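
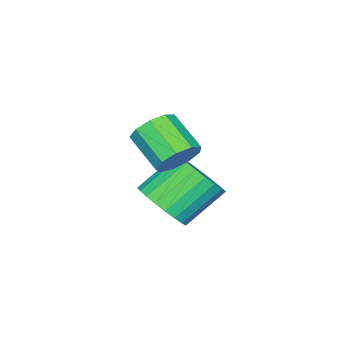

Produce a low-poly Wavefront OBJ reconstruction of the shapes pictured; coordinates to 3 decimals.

v 2.43 -1.846 -2.757
v 3.13 -1.234 -2.338
v 1.949 -0.621 -1.263
v 1.25 -1.234 -1.683
v 2.987 -1.001 -2.627
v 1.806 -0.389 -1.553
v 2.759 -0.898 -2.937
v 1.578 -0.285 -1.862
v 2.481 -0.938 -3.219
v 1.301 -0.326 -2.144
v 2.196 -1.117 -3.431
v 1.015 -0.504 -2.356
v 1.946 -1.407 -3.54
v 0.765 -0.794 -2.465
v 1.77 -1.763 -3.53
v 0.589 -1.151 -2.456
v 1.694 -2.133 -3.403
v 0.514 -1.52 -2.328
v 1.731 -2.459 -3.177
v 0.55 -1.846 -2.102
v 1.874 -2.691 -2.887
v 0.693 -2.079 -1.813
v 2.102 -2.795 -2.578
v 0.921 -2.182 -1.503
v 2.379 -2.754 -2.296
v 1.199 -2.142 -1.221
v 2.665 -2.576 -2.084
v 1.484 -1.963 -1.009
v 2.915 -2.286 -1.975
v 1.734 -1.673 -0.9
v 3.091 -1.929 -1.984
v 1.91 -1.317 -0.91
v 3.166 -1.56 -2.112
v 1.986 -0.947 -1.037
v 3.002 -0.825 -0.002
v 3.74 -0.897 0.238
v 3.377 -2.087 1.001
v 2.638 -2.015 0.762
v 3.466 -0.593 0.58
v 3.103 -1.784 1.344
v 2.975 -0.398 0.651
v 2.611 -1.588 1.414
v 2.496 -0.403 0.416
v 2.132 -1.593 1.179
v 2.253 -0.605 -0.015
v 1.89 -1.795 0.749
v 2.361 -0.91 -0.439
v 1.998 -2.1 0.325
v 2.769 -1.175 -0.659
v 2.405 -2.365 0.105
v 3.285 -1.277 -0.571
v 2.922 -2.467 0.193
v 3.669 -1.167 -0.217
v 3.306 -2.357 0.547
f 2 1 5
f 2 5 3
f 3 5 6
f 3 6 4
f 5 1 7
f 5 7 6
f 6 7 8
f 6 8 4
f 7 1 9
f 7 9 8
f 8 9 10
f 8 10 4
f 9 1 11
f 9 11 10
f 10 11 12
f 10 12 4
f 11 1 13
f 11 13 12
f 12 13 14
f 12 14 4
f 13 1 15
f 13 15 14
f 14 15 16
f 14 16 4
f 15 1 17
f 15 17 16
f 16 17 18
f 16 18 4
f 17 1 19
f 17 19 18
f 18 19 20
f 18 20 4
f 19 1 21
f 19 21 20
f 20 21 22
f 20 22 4
f 21 1 23
f 21 23 22
f 22 23 24
f 22 24 4
f 23 1 25
f 23 25 24
f 24 25 26
f 24 26 4
f 25 1 27
f 25 27 26
f 26 27 28
f 26 28 4
f 27 1 29
f 27 29 28
f 28 29 30
f 28 30 4
f 29 1 31
f 29 31 30
f 30 31 32
f 30 32 4
f 31 1 33
f 31 33 32
f 32 33 34
f 32 34 4
f 33 1 2
f 33 2 34
f 34 2 3
f 34 3 4
f 36 35 39
f 36 39 37
f 37 39 40
f 37 40 38
f 39 35 41
f 39 41 40
f 40 41 42
f 40 42 38
f 41 35 43
f 41 43 42
f 42 43 44
f 42 44 38
f 43 35 45
f 43 45 44
f 44 45 46
f 44 46 38
f 45 35 47
f 45 47 46
f 46 47 48
f 46 48 38
f 47 35 49
f 47 49 48
f 48 49 50
f 48 50 38
f 49 35 51
f 49 51 50
f 50 51 52
f 50 52 38
f 51 35 53
f 51 53 52
f 52 53 54
f 52 54 38
f 53 35 36
f 53 36 54
f 54 36 37
f 54 37 38



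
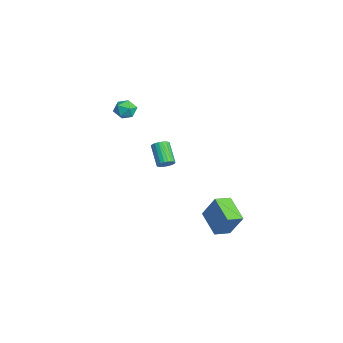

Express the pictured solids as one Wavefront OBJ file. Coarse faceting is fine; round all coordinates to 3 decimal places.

v -4.639 -2.766 2.835
v -4.239 -2.093 2.672
v -3.741 -3.087 3.708
v -3.341 -2.414 3.545
v -4.047 -2.379 3.918
v -4.602 -2.181 3.379
v -3.378 -2.999 3.001
v -3.933 -2.801 2.462
v -3.46 -2.237 2.775
v -3.874 -1.854 3.341
v -4.106 -3.326 3.039
v -4.52 -2.943 3.605
v 4.644 1.147 -3.142
v 3.036 0.748 -2.296
v 4.27 2.154 -3.377
v 2.662 1.755 -2.531
v 5.318 1.765 -1.569
v 3.71 1.366 -0.723
v 4.944 2.772 -1.804
v 3.336 2.373 -0.958
v 2.043 -1.205 1.547
v 2.418 -1.364 1.932
v 1.272 -1.494 2.997
v 0.897 -1.335 2.613
v 2.417 -1.132 1.958
v 1.271 -1.263 3.023
v 2.35 -0.914 1.914
v 1.204 -1.044 2.979
v 2.231 -0.745 1.806
v 1.085 -0.876 2.871
v 2.079 -0.656 1.654
v 0.933 -0.787 2.719
v 1.921 -0.662 1.483
v 0.775 -0.793 2.548
v 1.784 -0.762 1.323
v 0.638 -0.892 2.388
v 1.692 -0.938 1.202
v 0.546 -1.069 2.267
v 1.66 -1.16 1.141
v 0.514 -1.291 2.206
v 1.695 -1.39 1.15
v 0.549 -1.521 2.215
v 1.79 -1.588 1.228
v 0.644 -1.719 2.293
v 1.928 -1.72 1.361
v 0.782 -1.851 2.426
v 2.087 -1.763 1.526
v 0.941 -1.893 2.591
v 2.238 -1.709 1.695
v 1.092 -1.839 2.76
v 2.355 -1.567 1.839
v 1.209 -1.698 2.904
f 1 12 6
f 1 6 2
f 1 2 8
f 1 8 11
f 1 11 12
f 2 6 10
f 6 12 5
f 12 11 3
f 11 8 7
f 8 2 9
f 4 10 5
f 4 5 3
f 4 3 7
f 4 7 9
f 4 9 10
f 5 10 6
f 3 5 12
f 7 3 11
f 9 7 8
f 10 9 2
f 14 16 13
f 17 14 13
f 13 16 15
f 15 17 13
f 14 20 16
f 18 14 17
f 18 20 14
f 16 20 15
f 19 17 15
f 15 20 19
f 19 18 17
f 20 18 19
f 22 21 25
f 22 25 23
f 23 25 26
f 23 26 24
f 25 21 27
f 25 27 26
f 26 27 28
f 26 28 24
f 27 21 29
f 27 29 28
f 28 29 30
f 28 30 24
f 29 21 31
f 29 31 30
f 30 31 32
f 30 32 24
f 31 21 33
f 31 33 32
f 32 33 34
f 32 34 24
f 33 21 35
f 33 35 34
f 34 35 36
f 34 36 24
f 35 21 37
f 35 37 36
f 36 37 38
f 36 38 24
f 37 21 39
f 37 39 38
f 38 39 40
f 38 40 24
f 39 21 41
f 39 41 40
f 40 41 42
f 40 42 24
f 41 21 43
f 41 43 42
f 42 43 44
f 42 44 24
f 43 21 45
f 43 45 44
f 44 45 46
f 44 46 24
f 45 21 47
f 45 47 46
f 46 47 48
f 46 48 24
f 47 21 49
f 47 49 48
f 48 49 50
f 48 50 24
f 49 21 51
f 49 51 50
f 50 51 52
f 50 52 24
f 51 21 22
f 51 22 52
f 52 22 23
f 52 23 24



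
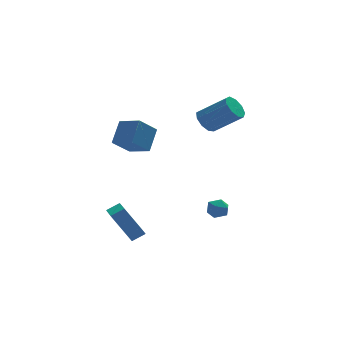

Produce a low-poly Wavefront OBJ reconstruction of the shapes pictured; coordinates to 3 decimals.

v -2.549 2.461 2.803
v -1.851 3.396 3.956
v -3.375 3.6 2.379
v -2.677 4.535 3.531
v -1.443 2.885 1.789
v -0.745 3.82 2.941
v -2.269 4.024 1.364
v -1.571 4.959 2.517
v 2.179 4.138 3.074
v 2.782 4.242 2.483
v 4.203 3.346 3.776
v 3.601 3.242 4.366
v 2.76 4.708 2.83
v 4.182 3.813 4.122
v 2.467 4.908 3.29
v 3.889 4.012 4.583
v 2.039 4.747 3.65
v 3.461 3.851 4.942
v 1.677 4.301 3.739
v 3.098 3.406 5.032
v 1.549 3.779 3.518
v 2.971 2.883 4.81
v 1.717 3.425 3.088
v 3.139 2.529 4.381
v 2.101 3.404 2.652
v 3.522 2.509 3.945
v 2.521 3.727 2.413
v 3.943 2.831 3.706
v -3.147 0.501 -3.758
v -4.159 1.075 -1.962
v -2.95 2.187 -4.185
v -3.962 2.76 -2.389
v -2.378 0.52 -3.331
v -3.39 1.093 -1.535
v -2.181 2.205 -3.758
v -3.193 2.779 -1.962
v 1.667 2.159 -2.858
v 2.214 2.293 -2.384
v 1.966 1.007 -2.876
v 2.513 1.141 -2.402
v 1.812 1.191 -2.181
v 1.628 1.903 -2.169
v 2.552 1.397 -3.091
v 2.368 2.109 -3.079
v 2.761 1.822 -2.527
v 2.303 1.695 -1.965
v 1.877 1.605 -3.295
v 1.419 1.478 -2.733
f 2 4 1
f 5 2 1
f 1 4 3
f 3 5 1
f 2 8 4
f 6 2 5
f 6 8 2
f 4 8 3
f 7 5 3
f 3 8 7
f 7 6 5
f 8 6 7
f 10 9 13
f 10 13 11
f 11 13 14
f 11 14 12
f 13 9 15
f 13 15 14
f 14 15 16
f 14 16 12
f 15 9 17
f 15 17 16
f 16 17 18
f 16 18 12
f 17 9 19
f 17 19 18
f 18 19 20
f 18 20 12
f 19 9 21
f 19 21 20
f 20 21 22
f 20 22 12
f 21 9 23
f 21 23 22
f 22 23 24
f 22 24 12
f 23 9 25
f 23 25 24
f 24 25 26
f 24 26 12
f 25 9 27
f 25 27 26
f 26 27 28
f 26 28 12
f 27 9 10
f 27 10 28
f 28 10 11
f 28 11 12
f 30 32 29
f 33 30 29
f 29 32 31
f 31 33 29
f 30 36 32
f 34 30 33
f 34 36 30
f 32 36 31
f 35 33 31
f 31 36 35
f 35 34 33
f 36 34 35
f 37 48 42
f 37 42 38
f 37 38 44
f 37 44 47
f 37 47 48
f 38 42 46
f 42 48 41
f 48 47 39
f 47 44 43
f 44 38 45
f 40 46 41
f 40 41 39
f 40 39 43
f 40 43 45
f 40 45 46
f 41 46 42
f 39 41 48
f 43 39 47
f 45 43 44
f 46 45 38



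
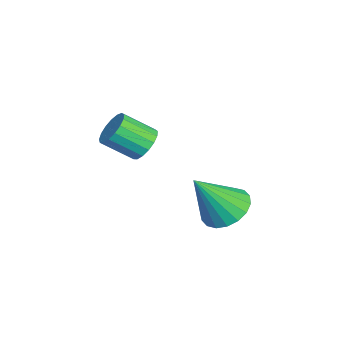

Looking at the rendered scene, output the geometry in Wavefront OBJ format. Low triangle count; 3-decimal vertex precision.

v 0.611 -2.365 0.787
v 1.114 -2.048 1.21
v 1.133 -3.178 2.036
v 0.629 -3.495 1.613
v 0.811 -1.949 1.353
v 0.829 -3.079 2.178
v 0.462 -1.945 1.366
v 0.48 -3.075 2.191
v 0.147 -2.037 1.246
v 0.165 -3.168 2.071
v -0.062 -2.205 1.021
v -0.043 -3.335 1.847
v -0.117 -2.409 0.743
v -0.098 -3.539 1.569
v -0.005 -2.603 0.475
v 0.014 -3.733 1.3
v 0.248 -2.742 0.278
v 0.267 -3.873 1.104
v 0.584 -2.795 0.198
v 0.603 -3.926 1.024
v 0.926 -2.75 0.253
v 0.945 -3.88 1.079
v 1.196 -2.616 0.43
v 1.215 -3.746 1.256
v 1.332 -2.424 0.689
v 1.35 -3.555 1.515
v 1.302 -2.219 0.971
v 1.321 -3.35 1.796
v -0.205 0.406 -3.025
v 0.646 0.075 -3.481
v 0.325 -0.726 -1.215
v 0.781 0.459 -3.281
v 0.722 0.833 -3.03
v 0.478 1.122 -2.778
v 0.1 1.269 -2.575
v -0.339 1.245 -2.461
v -0.751 1.055 -2.46
v -1.055 0.737 -2.57
v -1.191 0.353 -2.77
v -1.131 -0.021 -3.021
v -0.888 -0.31 -3.273
v -0.51 -0.457 -3.476
v -0.071 -0.433 -3.589
v 0.342 -0.244 -3.591
f 2 1 5
f 2 5 3
f 3 5 6
f 3 6 4
f 5 1 7
f 5 7 6
f 6 7 8
f 6 8 4
f 7 1 9
f 7 9 8
f 8 9 10
f 8 10 4
f 9 1 11
f 9 11 10
f 10 11 12
f 10 12 4
f 11 1 13
f 11 13 12
f 12 13 14
f 12 14 4
f 13 1 15
f 13 15 14
f 14 15 16
f 14 16 4
f 15 1 17
f 15 17 16
f 16 17 18
f 16 18 4
f 17 1 19
f 17 19 18
f 18 19 20
f 18 20 4
f 19 1 21
f 19 21 20
f 20 21 22
f 20 22 4
f 21 1 23
f 21 23 22
f 22 23 24
f 22 24 4
f 23 1 25
f 23 25 24
f 24 25 26
f 24 26 4
f 25 1 27
f 25 27 26
f 26 27 28
f 26 28 4
f 27 1 2
f 27 2 28
f 28 2 3
f 28 3 4
f 30 29 32
f 30 32 31
f 32 29 33
f 32 33 31
f 33 29 34
f 33 34 31
f 34 29 35
f 34 35 31
f 35 29 36
f 35 36 31
f 36 29 37
f 36 37 31
f 37 29 38
f 37 38 31
f 38 29 39
f 38 39 31
f 39 29 40
f 39 40 31
f 40 29 41
f 40 41 31
f 41 29 42
f 41 42 31
f 42 29 43
f 42 43 31
f 43 29 44
f 43 44 31
f 44 29 30
f 44 30 31



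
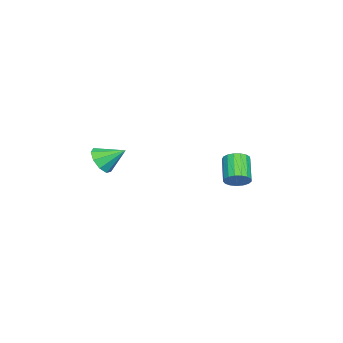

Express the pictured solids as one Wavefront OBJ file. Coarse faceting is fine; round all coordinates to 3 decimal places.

v -2.39 4.162 -4.008
v -1.97 3.534 -3.776
v -3.29 3.051 -2.699
v -3.71 3.678 -2.932
v -1.871 3.806 -3.532
v -3.19 3.322 -2.455
v -1.89 4.158 -3.397
v -3.209 3.675 -2.32
v -2.024 4.512 -3.402
v -3.343 4.028 -2.326
v -2.242 4.785 -3.546
v -3.561 4.302 -2.47
v -2.494 4.916 -3.796
v -3.813 4.432 -2.72
v -2.722 4.874 -4.095
v -4.041 4.39 -3.018
v -2.874 4.668 -4.374
v -4.193 4.185 -3.297
v -2.916 4.347 -4.569
v -4.235 3.863 -3.492
v -2.837 3.983 -4.635
v -4.156 3.5 -3.559
v -2.655 3.661 -4.558
v -3.975 3.177 -3.482
v -2.414 3.453 -4.355
v -3.733 2.969 -3.279
v -2.166 3.407 -4.073
v -3.486 2.923 -2.996
v 3.9 -1.361 -0.563
v 4.786 -1.123 -0.715
v 3.7 -0.079 0.283
v 4.414 -0.88 -1.171
v 3.802 -0.863 -1.342
v 3.235 -1.079 -1.149
v 2.98 -1.427 -0.682
v 3.155 -1.744 -0.159
v 3.679 -1.883 0.174
v 4.306 -1.777 0.163
v 4.743 -1.477 -0.189
f 2 1 5
f 2 5 3
f 3 5 6
f 3 6 4
f 5 1 7
f 5 7 6
f 6 7 8
f 6 8 4
f 7 1 9
f 7 9 8
f 8 9 10
f 8 10 4
f 9 1 11
f 9 11 10
f 10 11 12
f 10 12 4
f 11 1 13
f 11 13 12
f 12 13 14
f 12 14 4
f 13 1 15
f 13 15 14
f 14 15 16
f 14 16 4
f 15 1 17
f 15 17 16
f 16 17 18
f 16 18 4
f 17 1 19
f 17 19 18
f 18 19 20
f 18 20 4
f 19 1 21
f 19 21 20
f 20 21 22
f 20 22 4
f 21 1 23
f 21 23 22
f 22 23 24
f 22 24 4
f 23 1 25
f 23 25 24
f 24 25 26
f 24 26 4
f 25 1 27
f 25 27 26
f 26 27 28
f 26 28 4
f 27 1 2
f 27 2 28
f 28 2 3
f 28 3 4
f 30 29 32
f 30 32 31
f 32 29 33
f 32 33 31
f 33 29 34
f 33 34 31
f 34 29 35
f 34 35 31
f 35 29 36
f 35 36 31
f 36 29 37
f 36 37 31
f 37 29 38
f 37 38 31
f 38 29 39
f 38 39 31
f 39 29 30
f 39 30 31



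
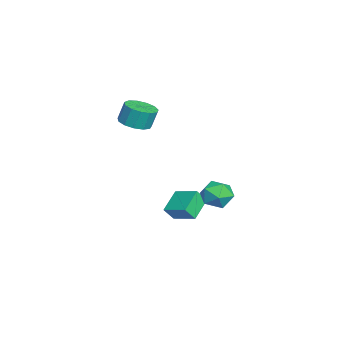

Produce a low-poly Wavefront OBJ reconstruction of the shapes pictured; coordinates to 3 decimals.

v -1.286 -3.023 2.996
v -0.447 -2.472 2.885
v -0.535 -2.086 4.134
v -1.374 -2.637 4.244
v -0.882 -2.131 2.749
v -0.97 -1.745 3.997
v -1.445 -2.073 2.691
v -1.533 -1.687 3.94
v -1.958 -2.317 2.73
v -2.046 -1.931 3.979
v -2.257 -2.785 2.853
v -2.345 -2.399 4.102
v -2.248 -3.328 3.022
v -2.336 -2.943 4.271
v -1.934 -3.775 3.182
v -2.022 -3.389 4.431
v -1.414 -3.983 3.283
v -1.502 -3.597 4.532
v -0.853 -3.886 3.293
v -0.941 -3.5 4.541
v -0.43 -3.515 3.208
v -0.518 -3.129 4.457
v -0.278 -2.988 3.056
v -0.367 -2.602 4.305
v -1.379 -1.409 -4.057
v -2.702 -0.799 -3.221
v -1.656 -0.842 -4.909
v -2.979 -0.232 -4.072
v -0.441 -0.128 -3.508
v -1.764 0.482 -2.671
v -0.718 0.439 -4.359
v -2.041 1.049 -3.523
v 0.139 2.386 -2.326
v 0.878 2.669 -1.587
v 0.202 0.731 -1.753
v 0.941 1.014 -1.014
v -0.08 1.363 -0.92
v -0.119 2.385 -1.274
v 1.199 1.015 -2.066
v 1.16 2.037 -2.42
v 1.533 1.822 -1.426
v 0.743 2.037 -0.718
v 0.337 1.363 -2.622
v -0.453 1.578 -1.914
f 2 1 5
f 2 5 3
f 3 5 6
f 3 6 4
f 5 1 7
f 5 7 6
f 6 7 8
f 6 8 4
f 7 1 9
f 7 9 8
f 8 9 10
f 8 10 4
f 9 1 11
f 9 11 10
f 10 11 12
f 10 12 4
f 11 1 13
f 11 13 12
f 12 13 14
f 12 14 4
f 13 1 15
f 13 15 14
f 14 15 16
f 14 16 4
f 15 1 17
f 15 17 16
f 16 17 18
f 16 18 4
f 17 1 19
f 17 19 18
f 18 19 20
f 18 20 4
f 19 1 21
f 19 21 20
f 20 21 22
f 20 22 4
f 21 1 23
f 21 23 22
f 22 23 24
f 22 24 4
f 23 1 2
f 23 2 24
f 24 2 3
f 24 3 4
f 26 28 25
f 29 26 25
f 25 28 27
f 27 29 25
f 26 32 28
f 30 26 29
f 30 32 26
f 28 32 27
f 31 29 27
f 27 32 31
f 31 30 29
f 32 30 31
f 33 44 38
f 33 38 34
f 33 34 40
f 33 40 43
f 33 43 44
f 34 38 42
f 38 44 37
f 44 43 35
f 43 40 39
f 40 34 41
f 36 42 37
f 36 37 35
f 36 35 39
f 36 39 41
f 36 41 42
f 37 42 38
f 35 37 44
f 39 35 43
f 41 39 40
f 42 41 34



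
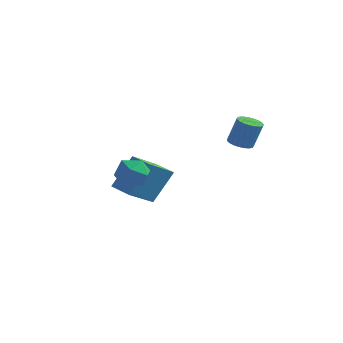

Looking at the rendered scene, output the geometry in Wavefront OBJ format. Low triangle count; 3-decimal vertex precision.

v 3.642 -0.24 -0.299
v 4.134 0.119 -0.494
v 4.55 0.3 0.883
v 4.058 -0.06 1.079
v 3.942 0.301 -0.46
v 4.359 0.482 0.917
v 3.699 0.389 -0.398
v 4.116 0.57 0.979
v 3.446 0.369 -0.319
v 3.862 0.549 1.058
v 3.227 0.243 -0.236
v 3.643 0.423 1.141
v 3.079 0.033 -0.164
v 3.495 0.214 1.213
v 3.029 -0.223 -0.115
v 3.445 -0.043 1.262
v 3.085 -0.483 -0.098
v 3.501 -0.303 1.279
v 3.237 -0.701 -0.116
v 3.653 -0.52 1.261
v 3.459 -0.839 -0.165
v 3.875 -0.658 1.212
v 3.713 -0.873 -0.237
v 4.129 -0.693 1.14
v 3.954 -0.798 -0.32
v 4.371 -0.618 1.057
v 4.142 -0.627 -0.399
v 4.558 -0.447 0.978
v 4.243 -0.389 -0.461
v 4.659 -0.208 0.916
v 4.24 -0.125 -0.495
v 4.656 0.056 0.883
v -1.069 -3.327 -2.087
v -0.554 -2.691 -1.61
v 0.214 -4.049 -2.51
v 0.729 -3.413 -2.033
v 0.186 -4.031 -1.564
v -0.606 -3.585 -1.303
v 0.266 -3.155 -2.817
v -0.526 -2.709 -2.556
v 0.271 -2.585 -2.062
v 0.221 -3.127 -1.287
v -0.561 -3.613 -2.833
v -0.611 -4.155 -2.058
v -3.019 0.606 -5.225
v -3.095 -1.193 -4.204
v -2.507 1.6 -3.436
v -2.583 -0.199 -2.415
v -1.817 0.419 -5.465
v -1.893 -1.38 -4.444
v -1.305 1.413 -3.676
v -1.381 -0.386 -2.655
f 2 1 5
f 2 5 3
f 3 5 6
f 3 6 4
f 5 1 7
f 5 7 6
f 6 7 8
f 6 8 4
f 7 1 9
f 7 9 8
f 8 9 10
f 8 10 4
f 9 1 11
f 9 11 10
f 10 11 12
f 10 12 4
f 11 1 13
f 11 13 12
f 12 13 14
f 12 14 4
f 13 1 15
f 13 15 14
f 14 15 16
f 14 16 4
f 15 1 17
f 15 17 16
f 16 17 18
f 16 18 4
f 17 1 19
f 17 19 18
f 18 19 20
f 18 20 4
f 19 1 21
f 19 21 20
f 20 21 22
f 20 22 4
f 21 1 23
f 21 23 22
f 22 23 24
f 22 24 4
f 23 1 25
f 23 25 24
f 24 25 26
f 24 26 4
f 25 1 27
f 25 27 26
f 26 27 28
f 26 28 4
f 27 1 29
f 27 29 28
f 28 29 30
f 28 30 4
f 29 1 31
f 29 31 30
f 30 31 32
f 30 32 4
f 31 1 2
f 31 2 32
f 32 2 3
f 32 3 4
f 33 44 38
f 33 38 34
f 33 34 40
f 33 40 43
f 33 43 44
f 34 38 42
f 38 44 37
f 44 43 35
f 43 40 39
f 40 34 41
f 36 42 37
f 36 37 35
f 36 35 39
f 36 39 41
f 36 41 42
f 37 42 38
f 35 37 44
f 39 35 43
f 41 39 40
f 42 41 34
f 46 48 45
f 49 46 45
f 45 48 47
f 47 49 45
f 46 52 48
f 50 46 49
f 50 52 46
f 48 52 47
f 51 49 47
f 47 52 51
f 51 50 49
f 52 50 51



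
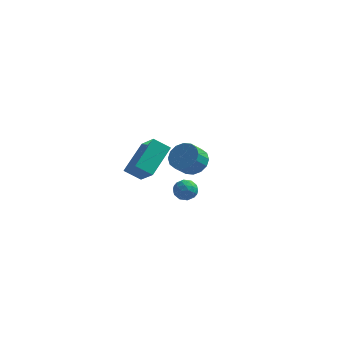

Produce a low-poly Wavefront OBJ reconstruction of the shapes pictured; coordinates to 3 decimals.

v -3.706 -1.035 -0.608
v -2.732 -1.967 0.461
v -3.298 0.718 0.549
v -2.324 -0.213 1.618
v -2.816 -0.827 -1.238
v -1.842 -1.758 -0.169
v -2.408 0.927 -0.081
v -1.434 -0.005 0.988
v -1.517 4.298 -2.488
v -0.644 3.899 -2.476
v -1.01 3.123 -1.681
v -1.883 3.522 -1.692
v -0.629 4.251 -2.126
v -0.995 3.475 -1.33
v -0.852 4.616 -1.873
v -1.218 3.839 -1.077
v -1.253 4.895 -1.784
v -1.619 4.119 -0.988
v -1.725 5.015 -1.884
v -2.091 4.239 -1.088
v -2.141 4.942 -2.146
v -2.507 4.166 -1.35
v -2.39 4.697 -2.499
v -2.756 3.921 -1.704
v -2.405 4.345 -2.85
v -2.771 3.569 -2.054
v -2.182 3.981 -3.103
v -2.548 3.204 -2.307
v -1.781 3.701 -3.192
v -2.147 2.925 -2.396
v -1.309 3.581 -3.092
v -1.675 2.805 -2.296
v -0.893 3.654 -2.83
v -1.259 2.878 -2.034
v 0.086 -2.756 -0.33
v 0.753 -2.691 -0.15
v 0.067 -3.789 0.11
v 0.734 -3.724 0.29
v 0.249 -3.345 0.611
v 0.261 -2.707 0.339
v 0.559 -3.773 -0.379
v 0.571 -3.135 -0.651
v 1.045 -3.32 -0.18
v 0.854 -3.056 0.432
v -0.034 -3.424 -0.472
v -0.225 -3.16 0.14
v 0.422 -2.633 -0.279
v 0.398 -3.847 0.239
v 0.114 -3.624 0.427
v 0.506 -3.586 0.534
v 0.132 -2.642 0.009
v 0.524 -2.604 0.115
v 0.228 -2.988 0.562
v 0.296 -3.876 -0.155
v 0.688 -3.838 -0.049
v 0.314 -2.894 -0.574
v 0.706 -2.856 -0.467
v 0.592 -3.492 -0.602
v 0.985 -2.965 -0.191
v 0.974 -3.572 0.068
v 0.871 -3.601 -0.325
v 0.878 -3.225 -0.485
v 0.873 -2.809 0.169
v 0.861 -3.416 0.428
v 0.577 -3.193 0.617
v 0.584 -2.818 0.457
v 1.044 -3.179 0.152
v -0.041 -3.064 -0.468
v -0.053 -3.671 -0.209
v 0.236 -3.662 -0.497
v 0.243 -3.287 -0.657
v -0.154 -2.908 -0.108
v -0.165 -3.515 0.151
v -0.058 -3.255 0.445
v -0.051 -2.879 0.285
v -0.224 -3.301 -0.192
f 2 4 1
f 5 2 1
f 1 4 3
f 3 5 1
f 2 8 4
f 6 2 5
f 6 8 2
f 4 8 3
f 7 5 3
f 3 8 7
f 7 6 5
f 8 6 7
f 10 9 13
f 10 13 11
f 11 13 14
f 11 14 12
f 13 9 15
f 13 15 14
f 14 15 16
f 14 16 12
f 15 9 17
f 15 17 16
f 16 17 18
f 16 18 12
f 17 9 19
f 17 19 18
f 18 19 20
f 18 20 12
f 19 9 21
f 19 21 20
f 20 21 22
f 20 22 12
f 21 9 23
f 21 23 22
f 22 23 24
f 22 24 12
f 23 9 25
f 23 25 24
f 24 25 26
f 24 26 12
f 25 9 27
f 25 27 26
f 26 27 28
f 26 28 12
f 27 9 29
f 27 29 28
f 28 29 30
f 28 30 12
f 29 9 31
f 29 31 30
f 30 31 32
f 30 32 12
f 31 9 33
f 31 33 32
f 32 33 34
f 32 34 12
f 33 9 10
f 33 10 34
f 34 10 11
f 34 11 12
f 35 72 51
f 72 46 75
f 51 75 40
f 72 75 51
f 35 51 47
f 51 40 52
f 47 52 36
f 51 52 47
f 35 47 56
f 47 36 57
f 56 57 42
f 47 57 56
f 35 56 68
f 56 42 71
f 68 71 45
f 56 71 68
f 35 68 72
f 68 45 76
f 72 76 46
f 68 76 72
f 36 52 63
f 52 40 66
f 63 66 44
f 52 66 63
f 40 75 53
f 75 46 74
f 53 74 39
f 75 74 53
f 46 76 73
f 76 45 69
f 73 69 37
f 76 69 73
f 45 71 70
f 71 42 58
f 70 58 41
f 71 58 70
f 42 57 62
f 57 36 59
f 62 59 43
f 57 59 62
f 38 64 50
f 64 44 65
f 50 65 39
f 64 65 50
f 38 50 48
f 50 39 49
f 48 49 37
f 50 49 48
f 38 48 55
f 48 37 54
f 55 54 41
f 48 54 55
f 38 55 60
f 55 41 61
f 60 61 43
f 55 61 60
f 38 60 64
f 60 43 67
f 64 67 44
f 60 67 64
f 39 65 53
f 65 44 66
f 53 66 40
f 65 66 53
f 37 49 73
f 49 39 74
f 73 74 46
f 49 74 73
f 41 54 70
f 54 37 69
f 70 69 45
f 54 69 70
f 43 61 62
f 61 41 58
f 62 58 42
f 61 58 62
f 44 67 63
f 67 43 59
f 63 59 36
f 67 59 63



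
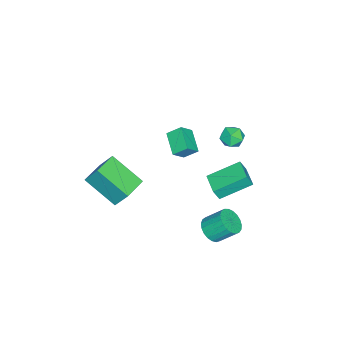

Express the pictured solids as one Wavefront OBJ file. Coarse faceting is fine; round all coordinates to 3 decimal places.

v 1.536 1.028 -3.723
v 2.078 1.501 -4.072
v 1.847 2.465 -3.127
v 1.304 1.992 -2.777
v 1.798 1.588 -4.23
v 1.567 2.552 -3.284
v 1.473 1.579 -4.3
v 1.242 2.543 -3.354
v 1.159 1.474 -4.27
v 0.928 2.438 -3.324
v 0.91 1.292 -4.145
v 0.679 2.256 -3.199
v 0.769 1.065 -3.948
v 0.538 2.029 -3.002
v 0.76 0.831 -3.711
v 0.529 1.795 -2.766
v 0.886 0.631 -3.477
v 0.655 1.595 -2.531
v 1.124 0.5 -3.285
v 0.893 1.464 -2.339
v 1.433 0.46 -3.169
v 1.202 1.424 -2.223
v 1.76 0.518 -3.149
v 1.529 1.482 -2.203
v 2.048 0.665 -3.227
v 1.817 1.629 -2.282
v 2.247 0.874 -3.392
v 2.016 1.838 -2.446
v 2.324 1.11 -3.614
v 2.093 2.074 -2.668
v 2.264 1.332 -3.854
v 2.033 2.296 -2.909
v 2.066 -5.008 -0.048
v 2.133 -4.241 1.121
v 2.329 -3.214 -1.24
v 2.396 -2.447 -0.071
v 3.504 -5.193 -0.009
v 3.571 -4.426 1.16
v 3.767 -3.399 -1.201
v 3.834 -2.632 -0.032
v 1.711 -1.419 3.758
v 1.475 -0.729 4.319
v 1.1 -1.081 3.085
v 0.864 -0.391 3.646
v 2.716 -0.649 3.234
v 2.48 0.041 3.795
v 2.105 -0.311 2.561
v 1.869 0.379 3.122
v -1.32 -0.082 -2.9
v -1.088 -0.349 -2.138
v -2.399 1.366 -2.064
v -2.167 1.099 -1.302
v -0.273 0.721 -2.938
v -0.041 0.454 -2.176
v -1.352 2.169 -2.102
v -1.12 1.902 -1.34
v -1.071 1.727 2.255
v -0.394 1.873 2.507
v -0.806 0.567 2.213
v -0.129 0.713 2.465
v -0.712 0.797 2.906
v -0.876 1.514 2.932
v -0.324 0.926 1.788
v -0.488 1.643 1.814
v 0.067 1.378 2.218
v -0.173 1.298 2.909
v -1.027 1.142 1.811
v -1.267 1.062 2.502
f 2 1 5
f 2 5 3
f 3 5 6
f 3 6 4
f 5 1 7
f 5 7 6
f 6 7 8
f 6 8 4
f 7 1 9
f 7 9 8
f 8 9 10
f 8 10 4
f 9 1 11
f 9 11 10
f 10 11 12
f 10 12 4
f 11 1 13
f 11 13 12
f 12 13 14
f 12 14 4
f 13 1 15
f 13 15 14
f 14 15 16
f 14 16 4
f 15 1 17
f 15 17 16
f 16 17 18
f 16 18 4
f 17 1 19
f 17 19 18
f 18 19 20
f 18 20 4
f 19 1 21
f 19 21 20
f 20 21 22
f 20 22 4
f 21 1 23
f 21 23 22
f 22 23 24
f 22 24 4
f 23 1 25
f 23 25 24
f 24 25 26
f 24 26 4
f 25 1 27
f 25 27 26
f 26 27 28
f 26 28 4
f 27 1 29
f 27 29 28
f 28 29 30
f 28 30 4
f 29 1 31
f 29 31 30
f 30 31 32
f 30 32 4
f 31 1 2
f 31 2 32
f 32 2 3
f 32 3 4
f 34 36 33
f 37 34 33
f 33 36 35
f 35 37 33
f 34 40 36
f 38 34 37
f 38 40 34
f 36 40 35
f 39 37 35
f 35 40 39
f 39 38 37
f 40 38 39
f 42 44 41
f 45 42 41
f 41 44 43
f 43 45 41
f 42 48 44
f 46 42 45
f 46 48 42
f 44 48 43
f 47 45 43
f 43 48 47
f 47 46 45
f 48 46 47
f 50 52 49
f 53 50 49
f 49 52 51
f 51 53 49
f 50 56 52
f 54 50 53
f 54 56 50
f 52 56 51
f 55 53 51
f 51 56 55
f 55 54 53
f 56 54 55
f 57 68 62
f 57 62 58
f 57 58 64
f 57 64 67
f 57 67 68
f 58 62 66
f 62 68 61
f 68 67 59
f 67 64 63
f 64 58 65
f 60 66 61
f 60 61 59
f 60 59 63
f 60 63 65
f 60 65 66
f 61 66 62
f 59 61 68
f 63 59 67
f 65 63 64
f 66 65 58



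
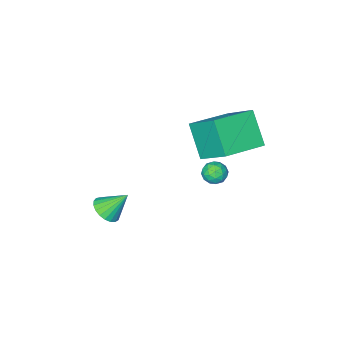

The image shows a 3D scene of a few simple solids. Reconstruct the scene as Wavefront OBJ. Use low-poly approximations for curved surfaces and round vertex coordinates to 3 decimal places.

v -2.56 1.298 3.069
v -2.704 2.896 4.36
v -2.278 2.526 1.58
v -2.422 4.124 2.872
v -0.418 1.216 3.408
v -0.562 2.814 4.7
v -0.136 2.444 1.92
v -0.28 4.042 3.211
v 2.959 -0.535 -2.314
v 3.478 0.059 -2.277
v 2.181 0.075 -1.186
v 3.258 0.174 -2.492
v 2.985 0.166 -2.676
v 2.709 0.037 -2.797
v 2.475 -0.191 -2.834
v 2.325 -0.478 -2.782
v 2.285 -0.776 -2.649
v 2.362 -1.032 -2.457
v 2.541 -1.202 -2.241
v 2.793 -1.257 -2.038
v 3.074 -1.187 -1.882
v 3.335 -1.004 -1.801
v 3.53 -0.741 -1.808
v 3.628 -0.442 -1.903
v 3.609 -0.159 -2.069
v -1.163 2.639 0.832
v -0.563 2.565 0.588
v -1.557 2.075 0.032
v -0.957 2.001 -0.212
v -1.121 1.704 0.345
v -0.878 2.052 0.839
v -1.242 2.588 -0.219
v -0.999 2.936 0.275
v -0.612 2.533 -0.061
v -0.537 1.987 0.287
v -1.583 2.653 0.333
v -1.508 2.107 0.681
v -0.829 2.651 0.78
v -1.291 1.989 -0.16
v -1.388 1.814 0.167
v -1.035 1.771 0.024
v -1.014 2.35 0.928
v -0.661 2.307 0.784
v -0.989 1.801 0.641
v -1.459 2.333 -0.164
v -1.106 2.29 -0.308
v -1.085 2.869 0.596
v -0.732 2.826 0.453
v -1.131 2.839 -0.021
v -0.504 2.59 0.255
v -0.736 2.258 -0.215
v -0.903 2.603 -0.219
v -0.76 2.808 0.071
v -0.461 2.269 0.46
v -0.692 1.937 -0.01
v -0.789 1.762 0.317
v -0.646 1.967 0.607
v -0.489 2.25 0.078
v -1.428 2.703 0.63
v -1.659 2.371 0.16
v -1.474 2.673 0.013
v -1.331 2.878 0.303
v -1.384 2.382 0.835
v -1.616 2.05 0.365
v -1.36 1.832 0.549
v -1.217 2.037 0.839
v -1.631 2.39 0.542
f 2 4 1
f 5 2 1
f 1 4 3
f 3 5 1
f 2 8 4
f 6 2 5
f 6 8 2
f 4 8 3
f 7 5 3
f 3 8 7
f 7 6 5
f 8 6 7
f 10 9 12
f 10 12 11
f 12 9 13
f 12 13 11
f 13 9 14
f 13 14 11
f 14 9 15
f 14 15 11
f 15 9 16
f 15 16 11
f 16 9 17
f 16 17 11
f 17 9 18
f 17 18 11
f 18 9 19
f 18 19 11
f 19 9 20
f 19 20 11
f 20 9 21
f 20 21 11
f 21 9 22
f 21 22 11
f 22 9 23
f 22 23 11
f 23 9 24
f 23 24 11
f 24 9 25
f 24 25 11
f 25 9 10
f 25 10 11
f 26 63 42
f 63 37 66
f 42 66 31
f 63 66 42
f 26 42 38
f 42 31 43
f 38 43 27
f 42 43 38
f 26 38 47
f 38 27 48
f 47 48 33
f 38 48 47
f 26 47 59
f 47 33 62
f 59 62 36
f 47 62 59
f 26 59 63
f 59 36 67
f 63 67 37
f 59 67 63
f 27 43 54
f 43 31 57
f 54 57 35
f 43 57 54
f 31 66 44
f 66 37 65
f 44 65 30
f 66 65 44
f 37 67 64
f 67 36 60
f 64 60 28
f 67 60 64
f 36 62 61
f 62 33 49
f 61 49 32
f 62 49 61
f 33 48 53
f 48 27 50
f 53 50 34
f 48 50 53
f 29 55 41
f 55 35 56
f 41 56 30
f 55 56 41
f 29 41 39
f 41 30 40
f 39 40 28
f 41 40 39
f 29 39 46
f 39 28 45
f 46 45 32
f 39 45 46
f 29 46 51
f 46 32 52
f 51 52 34
f 46 52 51
f 29 51 55
f 51 34 58
f 55 58 35
f 51 58 55
f 30 56 44
f 56 35 57
f 44 57 31
f 56 57 44
f 28 40 64
f 40 30 65
f 64 65 37
f 40 65 64
f 32 45 61
f 45 28 60
f 61 60 36
f 45 60 61
f 34 52 53
f 52 32 49
f 53 49 33
f 52 49 53
f 35 58 54
f 58 34 50
f 54 50 27
f 58 50 54



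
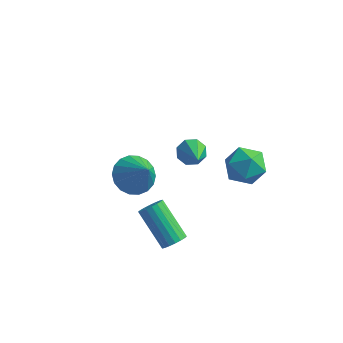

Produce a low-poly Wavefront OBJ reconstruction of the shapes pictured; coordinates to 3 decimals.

v 0.248 1.978 -0.775
v 1.106 2.276 -1.041
v 0.234 0.984 -1.939
v 1.092 1.282 -2.205
v 0.988 0.793 -1.401
v 0.997 1.407 -0.682
v 0.343 1.853 -2.298
v 0.352 2.467 -1.579
v 1.165 2.198 -1.982
v 1.564 1.543 -1.427
v -0.224 1.717 -1.553
v 0.175 1.062 -0.998
v -0.629 -0.774 1.228
v -0.283 -0.956 0.773
v 0.229 -2.206 2.452
v -0.085 -0.625 1.022
v -0.206 -0.381 1.392
v -0.575 -0.367 1.666
v -0.975 -0.592 1.683
v -1.172 -0.923 1.434
v -1.051 -1.167 1.064
v -0.683 -1.181 0.79
v -0.746 -2.154 -3.358
v -0.419 -2.29 -2.937
v -1.688 -1.643 -1.741
v -2.014 -1.506 -2.162
v -0.349 -2.061 -2.988
v -1.618 -1.414 -1.792
v -0.359 -1.85 -3.112
v -1.628 -1.203 -1.916
v -0.444 -1.699 -3.284
v -1.713 -1.052 -2.088
v -0.59 -1.639 -3.472
v -1.859 -0.991 -2.276
v -0.766 -1.68 -3.636
v -2.035 -1.032 -2.44
v -0.938 -1.815 -3.746
v -2.207 -1.167 -2.55
v -1.072 -2.017 -3.779
v -2.341 -1.37 -2.583
v -1.142 -2.246 -3.728
v -2.411 -1.599 -2.532
v -1.132 -2.457 -3.604
v -2.401 -1.81 -2.408
v -1.047 -2.608 -3.432
v -2.316 -1.961 -2.236
v -0.901 -2.669 -3.244
v -2.17 -2.021 -2.048
v -0.725 -2.628 -3.08
v -1.994 -1.98 -1.884
v -0.553 -2.493 -2.97
v -1.822 -1.845 -1.774
v -3.861 1.026 -3.442
v -3.139 1.557 -3.723
v -2.979 0.494 -2.178
v -3.349 1.813 -3.468
v -3.661 1.914 -3.208
v -4.012 1.838 -2.994
v -4.334 1.602 -2.869
v -4.562 1.251 -2.857
v -4.651 0.856 -2.961
v -4.584 0.494 -3.16
v -4.374 0.238 -3.415
v -4.062 0.138 -3.675
v -3.71 0.213 -3.889
v -3.389 0.45 -4.014
v -3.161 0.8 -4.026
v -3.071 1.195 -3.922
f 1 12 6
f 1 6 2
f 1 2 8
f 1 8 11
f 1 11 12
f 2 6 10
f 6 12 5
f 12 11 3
f 11 8 7
f 8 2 9
f 4 10 5
f 4 5 3
f 4 3 7
f 4 7 9
f 4 9 10
f 5 10 6
f 3 5 12
f 7 3 11
f 9 7 8
f 10 9 2
f 14 13 16
f 14 16 15
f 16 13 17
f 16 17 15
f 17 13 18
f 17 18 15
f 18 13 19
f 18 19 15
f 19 13 20
f 19 20 15
f 20 13 21
f 20 21 15
f 21 13 22
f 21 22 15
f 22 13 14
f 22 14 15
f 24 23 27
f 24 27 25
f 25 27 28
f 25 28 26
f 27 23 29
f 27 29 28
f 28 29 30
f 28 30 26
f 29 23 31
f 29 31 30
f 30 31 32
f 30 32 26
f 31 23 33
f 31 33 32
f 32 33 34
f 32 34 26
f 33 23 35
f 33 35 34
f 34 35 36
f 34 36 26
f 35 23 37
f 35 37 36
f 36 37 38
f 36 38 26
f 37 23 39
f 37 39 38
f 38 39 40
f 38 40 26
f 39 23 41
f 39 41 40
f 40 41 42
f 40 42 26
f 41 23 43
f 41 43 42
f 42 43 44
f 42 44 26
f 43 23 45
f 43 45 44
f 44 45 46
f 44 46 26
f 45 23 47
f 45 47 46
f 46 47 48
f 46 48 26
f 47 23 49
f 47 49 48
f 48 49 50
f 48 50 26
f 49 23 51
f 49 51 50
f 50 51 52
f 50 52 26
f 51 23 24
f 51 24 52
f 52 24 25
f 52 25 26
f 54 53 56
f 54 56 55
f 56 53 57
f 56 57 55
f 57 53 58
f 57 58 55
f 58 53 59
f 58 59 55
f 59 53 60
f 59 60 55
f 60 53 61
f 60 61 55
f 61 53 62
f 61 62 55
f 62 53 63
f 62 63 55
f 63 53 64
f 63 64 55
f 64 53 65
f 64 65 55
f 65 53 66
f 65 66 55
f 66 53 67
f 66 67 55
f 67 53 68
f 67 68 55
f 68 53 54
f 68 54 55



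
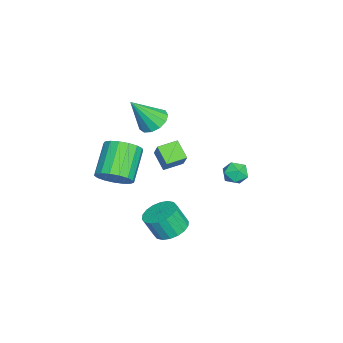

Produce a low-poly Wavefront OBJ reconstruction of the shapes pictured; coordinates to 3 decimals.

v -2.664 -2.533 -0.979
v -1.928 -2.052 -0.94
v -2.076 -3.567 0.679
v -2.267 -1.811 -0.67
v -2.732 -1.8 -0.497
v -3.175 -2.021 -0.478
v -3.456 -2.405 -0.618
v -3.486 -2.83 -0.872
v -3.255 -3.16 -1.16
v -2.836 -3.292 -1.391
v -2.363 -3.182 -1.491
v -1.985 -2.867 -1.428
v -1.823 -2.446 -1.223
v -2.443 -1.442 -2.619
v -1.698 -1.113 -1.593
v -1.739 -0.83 -3.326
v -0.994 -0.502 -2.3
v -1.826 -2.338 -2.78
v -1.081 -2.01 -1.754
v -1.122 -1.727 -3.487
v -0.377 -1.398 -2.461
v 2.856 2.991 0.426
v 3.333 3.18 -0.058
v 2.887 1.92 0.038
v 3.364 2.109 -0.446
v 3.539 2.098 0.237
v 3.52 2.76 0.476
v 2.7 2.34 -0.496
v 2.681 3.002 -0.257
v 3.236 2.777 -0.627
v 3.755 2.628 -0.174
v 2.465 2.472 0.154
v 2.984 2.323 0.607
v 3.631 -0.379 -4.06
v 4.115 0.342 -3.756
v 4.212 -0.219 -2.577
v 3.729 -0.941 -2.88
v 3.729 0.45 -3.673
v 3.826 -0.111 -2.494
v 3.324 0.393 -3.667
v 3.421 -0.168 -2.487
v 2.979 0.184 -3.738
v 3.076 -0.377 -2.558
v 2.764 -0.137 -3.873
v 2.861 -0.698 -2.693
v 2.72 -0.506 -4.045
v 2.817 -1.067 -2.865
v 2.857 -0.85 -4.22
v 2.954 -1.411 -3.04
v 3.148 -1.101 -4.363
v 3.245 -1.662 -3.184
v 3.534 -1.209 -4.446
v 3.631 -1.77 -3.267
v 3.939 -1.152 -4.453
v 4.036 -1.713 -3.273
v 4.284 -0.943 -4.382
v 4.381 -1.504 -3.202
v 4.499 -0.622 -4.247
v 4.596 -1.183 -3.067
v 4.543 -0.253 -4.075
v 4.64 -0.814 -2.895
v 4.406 0.091 -3.9
v 4.503 -0.47 -2.72
v 1.26 -3.682 -2.67
v 1.763 -4.203 -1.981
v 0.163 -4.08 -0.721
v -0.34 -3.558 -1.41
v 1.874 -3.748 -1.884
v 0.275 -3.625 -0.624
v 1.845 -3.278 -1.967
v 0.246 -3.155 -0.707
v 1.682 -2.9 -2.211
v 0.082 -2.777 -0.951
v 1.422 -2.701 -2.56
v -0.177 -2.578 -1.3
v 1.125 -2.727 -2.935
v -0.475 -2.604 -1.674
v 0.858 -2.971 -3.249
v -0.741 -2.848 -1.988
v 0.684 -3.378 -3.43
v -0.915 -3.255 -2.169
v 0.642 -3.855 -3.437
v -0.957 -3.732 -2.177
v 0.741 -4.292 -3.269
v -0.858 -4.169 -2.008
v 0.959 -4.589 -2.963
v -0.64 -4.466 -1.703
v 1.246 -4.678 -2.591
v -0.354 -4.555 -1.33
v 1.536 -4.539 -2.236
v -0.063 -4.416 -0.976
f 2 1 4
f 2 4 3
f 4 1 5
f 4 5 3
f 5 1 6
f 5 6 3
f 6 1 7
f 6 7 3
f 7 1 8
f 7 8 3
f 8 1 9
f 8 9 3
f 9 1 10
f 9 10 3
f 10 1 11
f 10 11 3
f 11 1 12
f 11 12 3
f 12 1 13
f 12 13 3
f 13 1 2
f 13 2 3
f 15 17 14
f 18 15 14
f 14 17 16
f 16 18 14
f 15 21 17
f 19 15 18
f 19 21 15
f 17 21 16
f 20 18 16
f 16 21 20
f 20 19 18
f 21 19 20
f 22 33 27
f 22 27 23
f 22 23 29
f 22 29 32
f 22 32 33
f 23 27 31
f 27 33 26
f 33 32 24
f 32 29 28
f 29 23 30
f 25 31 26
f 25 26 24
f 25 24 28
f 25 28 30
f 25 30 31
f 26 31 27
f 24 26 33
f 28 24 32
f 30 28 29
f 31 30 23
f 35 34 38
f 35 38 36
f 36 38 39
f 36 39 37
f 38 34 40
f 38 40 39
f 39 40 41
f 39 41 37
f 40 34 42
f 40 42 41
f 41 42 43
f 41 43 37
f 42 34 44
f 42 44 43
f 43 44 45
f 43 45 37
f 44 34 46
f 44 46 45
f 45 46 47
f 45 47 37
f 46 34 48
f 46 48 47
f 47 48 49
f 47 49 37
f 48 34 50
f 48 50 49
f 49 50 51
f 49 51 37
f 50 34 52
f 50 52 51
f 51 52 53
f 51 53 37
f 52 34 54
f 52 54 53
f 53 54 55
f 53 55 37
f 54 34 56
f 54 56 55
f 55 56 57
f 55 57 37
f 56 34 58
f 56 58 57
f 57 58 59
f 57 59 37
f 58 34 60
f 58 60 59
f 59 60 61
f 59 61 37
f 60 34 62
f 60 62 61
f 61 62 63
f 61 63 37
f 62 34 35
f 62 35 63
f 63 35 36
f 63 36 37
f 65 64 68
f 65 68 66
f 66 68 69
f 66 69 67
f 68 64 70
f 68 70 69
f 69 70 71
f 69 71 67
f 70 64 72
f 70 72 71
f 71 72 73
f 71 73 67
f 72 64 74
f 72 74 73
f 73 74 75
f 73 75 67
f 74 64 76
f 74 76 75
f 75 76 77
f 75 77 67
f 76 64 78
f 76 78 77
f 77 78 79
f 77 79 67
f 78 64 80
f 78 80 79
f 79 80 81
f 79 81 67
f 80 64 82
f 80 82 81
f 81 82 83
f 81 83 67
f 82 64 84
f 82 84 83
f 83 84 85
f 83 85 67
f 84 64 86
f 84 86 85
f 85 86 87
f 85 87 67
f 86 64 88
f 86 88 87
f 87 88 89
f 87 89 67
f 88 64 90
f 88 90 89
f 89 90 91
f 89 91 67
f 90 64 65
f 90 65 91
f 91 65 66
f 91 66 67



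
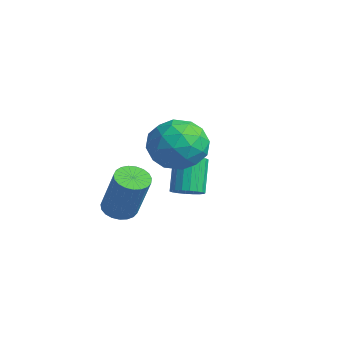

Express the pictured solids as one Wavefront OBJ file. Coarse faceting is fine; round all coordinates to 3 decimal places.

v 0.011 2.836 1.045
v 0.719 2.017 0.703
v -1.319 2.123 -0.003
v -0.611 1.304 -0.345
v -0.982 1.323 0.728
v -0.159 1.763 1.376
v -0.441 2.377 -0.676
v 0.382 2.817 -0.028
v 0.44 1.733 -0.361
v 0.106 1.081 0.507
v -0.706 3.059 0.193
v -1.04 2.407 1.061
v 0.482 2.489 0.966
v -1.082 1.651 -0.266
v -1.3 1.662 0.365
v -0.884 1.181 0.164
v -0.034 2.34 1.361
v 0.382 1.858 1.16
v -0.618 1.45 1.175
v -0.982 2.282 -0.46
v -0.566 1.8 -0.661
v 0.284 2.959 0.536
v 0.7 2.478 0.335
v 0.018 2.69 -0.475
v 0.734 1.841 0.14
v -0.048 1.422 -0.476
v 0.052 2.052 -0.671
v 0.536 2.311 -0.29
v 0.538 1.458 0.65
v -0.245 1.039 0.034
v -0.462 1.05 0.665
v 0.021 1.309 1.045
v 0.373 1.291 0.025
v -0.355 3.101 0.666
v -1.138 2.682 0.05
v -0.621 2.831 -0.345
v -0.138 3.09 0.035
v -0.552 2.718 1.176
v -1.334 2.299 0.56
v -1.136 1.829 0.99
v -0.652 2.088 1.371
v -0.973 2.849 0.675
v -2.495 3.629 -3.265
v -1.982 3.962 -3.118
v -2.671 4.465 -1.848
v -3.185 4.131 -1.995
v -2.132 4.143 -3.271
v -2.821 4.646 -2.001
v -2.354 4.222 -3.423
v -3.043 4.725 -2.153
v -2.604 4.183 -3.544
v -3.293 4.686 -2.274
v -2.833 4.035 -3.609
v -3.522 4.537 -2.339
v -2.995 3.806 -3.606
v -3.684 4.308 -2.336
v -3.058 3.542 -3.536
v -3.747 4.044 -2.266
v -3.009 3.295 -3.412
v -3.698 3.798 -2.142
v -2.859 3.114 -3.259
v -3.548 3.617 -1.989
v -2.637 3.035 -3.107
v -3.326 3.538 -1.837
v -2.387 3.074 -2.986
v -3.076 3.577 -1.716
v -2.158 3.223 -2.921
v -2.847 3.725 -1.651
v -1.996 3.452 -2.924
v -2.685 3.954 -1.654
v -1.933 3.716 -2.994
v -2.622 4.218 -1.724
v -3.695 1.545 -4.083
v -3.087 1.553 -4.386
v -2.137 1.623 -2.481
v -2.745 1.615 -2.177
v -3.146 1.829 -4.367
v -2.196 1.899 -2.462
v -3.301 2.055 -4.298
v -2.351 2.125 -2.393
v -3.523 2.194 -4.192
v -2.573 2.264 -2.287
v -3.776 2.22 -4.067
v -2.825 2.29 -2.162
v -4.014 2.13 -3.945
v -3.064 2.2 -2.04
v -4.197 1.938 -3.846
v -3.247 2.008 -1.941
v -4.294 1.679 -3.789
v -3.344 1.748 -1.884
v -4.287 1.396 -3.782
v -3.336 1.466 -1.877
v -4.177 1.139 -3.827
v -3.227 1.209 -1.922
v -3.985 0.953 -3.916
v -3.034 1.022 -2.011
v -3.742 0.868 -4.034
v -2.792 0.938 -2.129
v -3.491 0.901 -4.161
v -2.541 0.971 -2.256
v -3.275 1.045 -4.274
v -2.325 1.115 -2.368
v -3.132 1.276 -4.353
v -2.182 1.346 -2.448
f 1 38 17
f 38 12 41
f 17 41 6
f 38 41 17
f 1 17 13
f 17 6 18
f 13 18 2
f 17 18 13
f 1 13 22
f 13 2 23
f 22 23 8
f 13 23 22
f 1 22 34
f 22 8 37
f 34 37 11
f 22 37 34
f 1 34 38
f 34 11 42
f 38 42 12
f 34 42 38
f 2 18 29
f 18 6 32
f 29 32 10
f 18 32 29
f 6 41 19
f 41 12 40
f 19 40 5
f 41 40 19
f 12 42 39
f 42 11 35
f 39 35 3
f 42 35 39
f 11 37 36
f 37 8 24
f 36 24 7
f 37 24 36
f 8 23 28
f 23 2 25
f 28 25 9
f 23 25 28
f 4 30 16
f 30 10 31
f 16 31 5
f 30 31 16
f 4 16 14
f 16 5 15
f 14 15 3
f 16 15 14
f 4 14 21
f 14 3 20
f 21 20 7
f 14 20 21
f 4 21 26
f 21 7 27
f 26 27 9
f 21 27 26
f 4 26 30
f 26 9 33
f 30 33 10
f 26 33 30
f 5 31 19
f 31 10 32
f 19 32 6
f 31 32 19
f 3 15 39
f 15 5 40
f 39 40 12
f 15 40 39
f 7 20 36
f 20 3 35
f 36 35 11
f 20 35 36
f 9 27 28
f 27 7 24
f 28 24 8
f 27 24 28
f 10 33 29
f 33 9 25
f 29 25 2
f 33 25 29
f 44 43 47
f 44 47 45
f 45 47 48
f 45 48 46
f 47 43 49
f 47 49 48
f 48 49 50
f 48 50 46
f 49 43 51
f 49 51 50
f 50 51 52
f 50 52 46
f 51 43 53
f 51 53 52
f 52 53 54
f 52 54 46
f 53 43 55
f 53 55 54
f 54 55 56
f 54 56 46
f 55 43 57
f 55 57 56
f 56 57 58
f 56 58 46
f 57 43 59
f 57 59 58
f 58 59 60
f 58 60 46
f 59 43 61
f 59 61 60
f 60 61 62
f 60 62 46
f 61 43 63
f 61 63 62
f 62 63 64
f 62 64 46
f 63 43 65
f 63 65 64
f 64 65 66
f 64 66 46
f 65 43 67
f 65 67 66
f 66 67 68
f 66 68 46
f 67 43 69
f 67 69 68
f 68 69 70
f 68 70 46
f 69 43 71
f 69 71 70
f 70 71 72
f 70 72 46
f 71 43 44
f 71 44 72
f 72 44 45
f 72 45 46
f 74 73 77
f 74 77 75
f 75 77 78
f 75 78 76
f 77 73 79
f 77 79 78
f 78 79 80
f 78 80 76
f 79 73 81
f 79 81 80
f 80 81 82
f 80 82 76
f 81 73 83
f 81 83 82
f 82 83 84
f 82 84 76
f 83 73 85
f 83 85 84
f 84 85 86
f 84 86 76
f 85 73 87
f 85 87 86
f 86 87 88
f 86 88 76
f 87 73 89
f 87 89 88
f 88 89 90
f 88 90 76
f 89 73 91
f 89 91 90
f 90 91 92
f 90 92 76
f 91 73 93
f 91 93 92
f 92 93 94
f 92 94 76
f 93 73 95
f 93 95 94
f 94 95 96
f 94 96 76
f 95 73 97
f 95 97 96
f 96 97 98
f 96 98 76
f 97 73 99
f 97 99 98
f 98 99 100
f 98 100 76
f 99 73 101
f 99 101 100
f 100 101 102
f 100 102 76
f 101 73 103
f 101 103 102
f 102 103 104
f 102 104 76
f 103 73 74
f 103 74 104
f 104 74 75
f 104 75 76



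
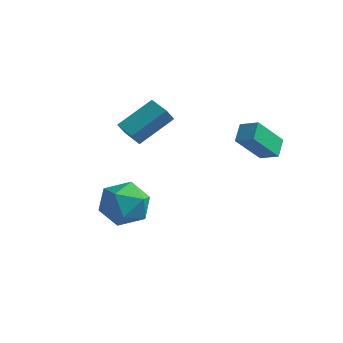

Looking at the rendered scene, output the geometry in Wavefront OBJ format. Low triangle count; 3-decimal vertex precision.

v -1.161 -0.438 0.525
v -0.203 -1.129 0.903
v -2.237 -1.071 2.097
v -1.279 -1.762 2.475
v -1.211 -0.525 2.53
v -0.546 -0.133 1.559
v -1.894 -2.067 1.441
v -1.229 -1.675 0.47
v -0.656 -2.136 1.469
v -0.233 -1.183 2.142
v -2.207 -1.017 0.858
v -1.784 -0.064 1.531
v 1.885 2.907 4.109
v 2.769 2.878 4.509
v 1.68 3.752 4.623
v 2.564 3.723 5.022
v 2.576 3.957 2.658
v 3.46 3.928 3.057
v 2.371 4.802 3.171
v 3.255 4.773 3.571
v -2.487 2.367 2.877
v -2.616 1.946 3.58
v -3.526 2.891 2.998
v -3.655 2.47 3.702
v -1.605 3.87 3.938
v -1.734 3.449 4.642
v -2.644 4.394 4.06
v -2.773 3.973 4.763
f 1 12 6
f 1 6 2
f 1 2 8
f 1 8 11
f 1 11 12
f 2 6 10
f 6 12 5
f 12 11 3
f 11 8 7
f 8 2 9
f 4 10 5
f 4 5 3
f 4 3 7
f 4 7 9
f 4 9 10
f 5 10 6
f 3 5 12
f 7 3 11
f 9 7 8
f 10 9 2
f 14 16 13
f 17 14 13
f 13 16 15
f 15 17 13
f 14 20 16
f 18 14 17
f 18 20 14
f 16 20 15
f 19 17 15
f 15 20 19
f 19 18 17
f 20 18 19
f 22 24 21
f 25 22 21
f 21 24 23
f 23 25 21
f 22 28 24
f 26 22 25
f 26 28 22
f 24 28 23
f 27 25 23
f 23 28 27
f 27 26 25
f 28 26 27



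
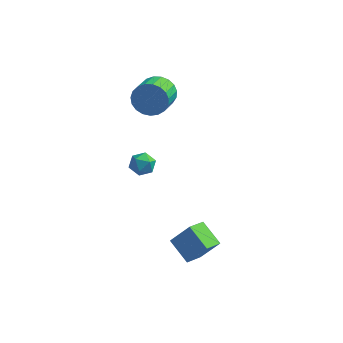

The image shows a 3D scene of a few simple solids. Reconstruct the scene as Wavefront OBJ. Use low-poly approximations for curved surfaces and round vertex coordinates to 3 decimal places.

v -1.344 3.989 1.109
v -0.854 3.717 0.418
v -0.826 2.44 0.939
v -1.316 2.711 1.631
v -0.594 3.822 0.66
v -0.566 2.544 1.181
v -0.464 3.955 0.98
v -0.436 2.678 1.501
v -0.486 4.094 1.322
v -0.458 2.817 1.843
v -0.657 4.215 1.627
v -0.629 2.938 2.149
v -0.946 4.297 1.843
v -0.918 3.02 2.364
v -1.304 4.325 1.932
v -1.276 3.048 2.454
v -1.669 4.296 1.879
v -1.641 3.018 2.4
v -1.978 4.213 1.693
v -1.95 2.935 2.214
v -2.177 4.091 1.405
v -2.149 2.814 1.927
v -2.232 3.952 1.067
v -2.204 2.675 1.588
v -2.134 3.819 0.736
v -2.106 2.542 1.257
v -1.899 3.715 0.469
v -1.871 2.438 0.991
v -1.568 3.659 0.314
v -1.54 2.382 0.835
v -1.199 3.66 0.295
v -1.17 2.382 0.817
v -1.236 1.818 -1.384
v -0.748 1.834 -1.847
v -1.792 1.106 -1.993
v -1.304 1.122 -2.456
v -1.189 0.838 -1.856
v -0.846 1.278 -1.48
v -1.694 1.662 -2.36
v -1.351 2.102 -1.984
v -1.031 1.737 -2.45
v -0.719 1.228 -2.139
v -1.821 1.712 -1.701
v -1.509 1.203 -1.39
v 2.29 -3.054 -3.64
v 1.316 -2.416 -3.019
v 2.61 -2.142 -4.075
v 1.635 -1.504 -3.454
v 3.105 -2.836 -2.586
v 2.13 -2.198 -1.965
v 3.424 -1.924 -3.021
v 2.45 -1.286 -2.4
f 2 1 5
f 2 5 3
f 3 5 6
f 3 6 4
f 5 1 7
f 5 7 6
f 6 7 8
f 6 8 4
f 7 1 9
f 7 9 8
f 8 9 10
f 8 10 4
f 9 1 11
f 9 11 10
f 10 11 12
f 10 12 4
f 11 1 13
f 11 13 12
f 12 13 14
f 12 14 4
f 13 1 15
f 13 15 14
f 14 15 16
f 14 16 4
f 15 1 17
f 15 17 16
f 16 17 18
f 16 18 4
f 17 1 19
f 17 19 18
f 18 19 20
f 18 20 4
f 19 1 21
f 19 21 20
f 20 21 22
f 20 22 4
f 21 1 23
f 21 23 22
f 22 23 24
f 22 24 4
f 23 1 25
f 23 25 24
f 24 25 26
f 24 26 4
f 25 1 27
f 25 27 26
f 26 27 28
f 26 28 4
f 27 1 29
f 27 29 28
f 28 29 30
f 28 30 4
f 29 1 31
f 29 31 30
f 30 31 32
f 30 32 4
f 31 1 2
f 31 2 32
f 32 2 3
f 32 3 4
f 33 44 38
f 33 38 34
f 33 34 40
f 33 40 43
f 33 43 44
f 34 38 42
f 38 44 37
f 44 43 35
f 43 40 39
f 40 34 41
f 36 42 37
f 36 37 35
f 36 35 39
f 36 39 41
f 36 41 42
f 37 42 38
f 35 37 44
f 39 35 43
f 41 39 40
f 42 41 34
f 46 48 45
f 49 46 45
f 45 48 47
f 47 49 45
f 46 52 48
f 50 46 49
f 50 52 46
f 48 52 47
f 51 49 47
f 47 52 51
f 51 50 49
f 52 50 51



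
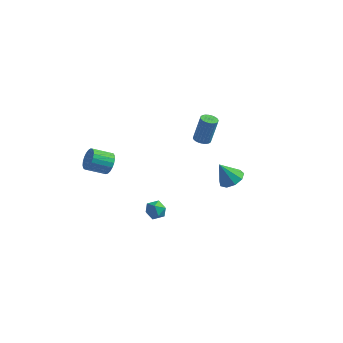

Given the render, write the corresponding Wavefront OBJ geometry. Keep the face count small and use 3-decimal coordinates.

v -0.646 -0.653 -2.015
v 0.044 -0.596 -2.067
v -0.544 -1.764 -1.893
v 0.146 -1.707 -1.945
v -0.183 -1.459 -1.386
v -0.245 -0.772 -1.461
v -0.255 -1.588 -2.499
v -0.317 -0.901 -2.574
v 0.286 -1.173 -2.365
v 0.33 -1.094 -1.678
v -0.83 -1.266 -2.282
v -0.786 -1.187 -1.595
v 0.646 3.31 1.216
v 1.175 3.338 1.112
v 1.483 3.679 2.78
v 0.954 3.65 2.884
v 1.117 3.539 1.082
v 1.425 3.879 2.75
v 0.986 3.704 1.073
v 1.294 4.044 2.741
v 0.804 3.809 1.085
v 1.112 4.15 2.753
v 0.598 3.838 1.117
v 0.906 4.179 2.785
v 0.399 3.787 1.164
v 0.707 4.128 2.832
v 0.238 3.663 1.219
v 0.546 4.004 2.887
v 0.139 3.486 1.274
v 0.447 3.826 2.942
v 0.117 3.281 1.32
v 0.425 3.622 2.988
v 0.175 3.081 1.35
v 0.483 3.421 3.018
v 0.306 2.916 1.359
v 0.614 3.256 3.027
v 0.488 2.81 1.347
v 0.796 3.151 3.015
v 0.694 2.781 1.315
v 1.002 3.122 2.983
v 0.893 2.832 1.268
v 1.201 3.173 2.936
v 1.054 2.956 1.213
v 1.362 3.297 2.881
v 1.153 3.134 1.158
v 1.461 3.474 2.826
v 4.113 -0.643 1.894
v 4.705 -0.298 2.288
v 3.467 -0.917 3.106
v 4.326 0.067 2.168
v 3.847 0.1 1.92
v 3.492 -0.214 1.66
v 3.429 -0.729 1.51
v 3.685 -1.204 1.539
v 4.142 -1.416 1.735
v 4.585 -1.266 2.005
v 4.808 -0.825 2.224
v -3.264 -0.88 0.886
v -2.787 -1.216 1.341
v -3.779 -1.856 1.909
v -4.256 -1.52 1.454
v -2.859 -0.963 1.5
v -3.851 -1.603 2.068
v -3.001 -0.695 1.553
v -3.994 -1.335 2.121
v -3.189 -0.46 1.49
v -4.181 -1.099 2.058
v -3.39 -0.297 1.324
v -4.382 -0.936 1.891
v -3.569 -0.235 1.081
v -4.561 -0.874 1.649
v -3.695 -0.284 0.805
v -4.687 -0.924 1.373
v -3.746 -0.437 0.543
v -4.739 -1.076 1.11
v -3.715 -0.666 0.34
v -4.707 -1.306 0.908
v -3.605 -0.932 0.231
v -4.597 -1.572 0.799
v -3.436 -1.19 0.236
v -4.429 -1.829 0.804
v -3.238 -1.393 0.354
v -4.23 -2.033 0.921
v -3.044 -1.508 0.563
v -4.036 -2.148 1.131
v -2.888 -1.515 0.828
v -3.88 -2.155 1.396
v -2.797 -1.412 1.103
v -3.789 -2.051 1.671
f 1 12 6
f 1 6 2
f 1 2 8
f 1 8 11
f 1 11 12
f 2 6 10
f 6 12 5
f 12 11 3
f 11 8 7
f 8 2 9
f 4 10 5
f 4 5 3
f 4 3 7
f 4 7 9
f 4 9 10
f 5 10 6
f 3 5 12
f 7 3 11
f 9 7 8
f 10 9 2
f 14 13 17
f 14 17 15
f 15 17 18
f 15 18 16
f 17 13 19
f 17 19 18
f 18 19 20
f 18 20 16
f 19 13 21
f 19 21 20
f 20 21 22
f 20 22 16
f 21 13 23
f 21 23 22
f 22 23 24
f 22 24 16
f 23 13 25
f 23 25 24
f 24 25 26
f 24 26 16
f 25 13 27
f 25 27 26
f 26 27 28
f 26 28 16
f 27 13 29
f 27 29 28
f 28 29 30
f 28 30 16
f 29 13 31
f 29 31 30
f 30 31 32
f 30 32 16
f 31 13 33
f 31 33 32
f 32 33 34
f 32 34 16
f 33 13 35
f 33 35 34
f 34 35 36
f 34 36 16
f 35 13 37
f 35 37 36
f 36 37 38
f 36 38 16
f 37 13 39
f 37 39 38
f 38 39 40
f 38 40 16
f 39 13 41
f 39 41 40
f 40 41 42
f 40 42 16
f 41 13 43
f 41 43 42
f 42 43 44
f 42 44 16
f 43 13 45
f 43 45 44
f 44 45 46
f 44 46 16
f 45 13 14
f 45 14 46
f 46 14 15
f 46 15 16
f 48 47 50
f 48 50 49
f 50 47 51
f 50 51 49
f 51 47 52
f 51 52 49
f 52 47 53
f 52 53 49
f 53 47 54
f 53 54 49
f 54 47 55
f 54 55 49
f 55 47 56
f 55 56 49
f 56 47 57
f 56 57 49
f 57 47 48
f 57 48 49
f 59 58 62
f 59 62 60
f 60 62 63
f 60 63 61
f 62 58 64
f 62 64 63
f 63 64 65
f 63 65 61
f 64 58 66
f 64 66 65
f 65 66 67
f 65 67 61
f 66 58 68
f 66 68 67
f 67 68 69
f 67 69 61
f 68 58 70
f 68 70 69
f 69 70 71
f 69 71 61
f 70 58 72
f 70 72 71
f 71 72 73
f 71 73 61
f 72 58 74
f 72 74 73
f 73 74 75
f 73 75 61
f 74 58 76
f 74 76 75
f 75 76 77
f 75 77 61
f 76 58 78
f 76 78 77
f 77 78 79
f 77 79 61
f 78 58 80
f 78 80 79
f 79 80 81
f 79 81 61
f 80 58 82
f 80 82 81
f 81 82 83
f 81 83 61
f 82 58 84
f 82 84 83
f 83 84 85
f 83 85 61
f 84 58 86
f 84 86 85
f 85 86 87
f 85 87 61
f 86 58 88
f 86 88 87
f 87 88 89
f 87 89 61
f 88 58 59
f 88 59 89
f 89 59 60
f 89 60 61



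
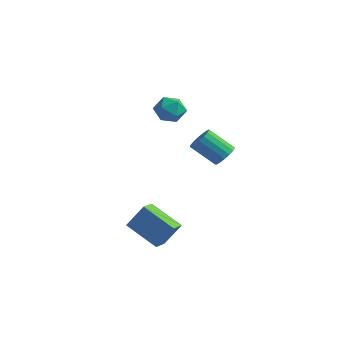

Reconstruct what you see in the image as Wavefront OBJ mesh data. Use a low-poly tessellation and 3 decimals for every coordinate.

v -1.821 -1.166 -3.842
v -1.212 -0.703 -2.681
v -1.98 -0.356 -4.081
v -1.372 0.107 -2.92
v -0.228 -1.107 -4.7
v 0.38 -0.644 -3.539
v -0.388 -0.297 -4.939
v 0.221 0.166 -3.778
v -0.066 3.905 -1.107
v 0.286 3.37 -0.946
v -0.822 2.94 0.048
v -1.174 3.475 -0.113
v 0.384 3.59 -0.742
v -0.724 3.16 0.253
v 0.38 3.882 -0.621
v -0.729 3.451 0.374
v 0.273 4.179 -0.611
v -0.835 3.749 0.383
v 0.089 4.413 -0.715
v -1.02 3.983 0.279
v -0.131 4.531 -0.909
v -1.24 4.101 0.085
v -0.336 4.506 -1.148
v -1.444 4.076 -0.154
v -0.479 4.343 -1.378
v -1.587 3.913 -0.384
v -0.527 4.08 -1.546
v -1.635 3.649 -0.551
v -0.47 3.776 -1.613
v -1.578 3.346 -0.619
v -0.32 3.502 -1.564
v -1.428 3.072 -0.57
v -0.112 3.321 -1.411
v -1.22 2.891 -0.417
v 0.107 3.273 -1.188
v -1.001 2.843 -0.194
v -2.065 3.126 2.267
v -1.445 2.883 1.806
v -2.755 2.077 1.894
v -2.135 1.834 1.433
v -2.07 1.817 2.24
v -1.644 2.465 2.47
v -2.556 2.495 1.23
v -2.13 3.143 1.46
v -1.749 2.493 1.165
v -1.449 2.074 1.789
v -2.751 2.886 1.911
v -2.451 2.467 2.535
f 2 4 1
f 5 2 1
f 1 4 3
f 3 5 1
f 2 8 4
f 6 2 5
f 6 8 2
f 4 8 3
f 7 5 3
f 3 8 7
f 7 6 5
f 8 6 7
f 10 9 13
f 10 13 11
f 11 13 14
f 11 14 12
f 13 9 15
f 13 15 14
f 14 15 16
f 14 16 12
f 15 9 17
f 15 17 16
f 16 17 18
f 16 18 12
f 17 9 19
f 17 19 18
f 18 19 20
f 18 20 12
f 19 9 21
f 19 21 20
f 20 21 22
f 20 22 12
f 21 9 23
f 21 23 22
f 22 23 24
f 22 24 12
f 23 9 25
f 23 25 24
f 24 25 26
f 24 26 12
f 25 9 27
f 25 27 26
f 26 27 28
f 26 28 12
f 27 9 29
f 27 29 28
f 28 29 30
f 28 30 12
f 29 9 31
f 29 31 30
f 30 31 32
f 30 32 12
f 31 9 33
f 31 33 32
f 32 33 34
f 32 34 12
f 33 9 35
f 33 35 34
f 34 35 36
f 34 36 12
f 35 9 10
f 35 10 36
f 36 10 11
f 36 11 12
f 37 48 42
f 37 42 38
f 37 38 44
f 37 44 47
f 37 47 48
f 38 42 46
f 42 48 41
f 48 47 39
f 47 44 43
f 44 38 45
f 40 46 41
f 40 41 39
f 40 39 43
f 40 43 45
f 40 45 46
f 41 46 42
f 39 41 48
f 43 39 47
f 45 43 44
f 46 45 38



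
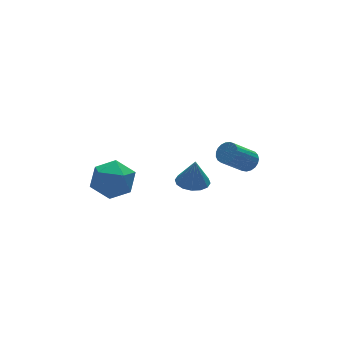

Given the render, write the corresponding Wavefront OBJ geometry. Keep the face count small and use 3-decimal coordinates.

v -4.081 3.868 -1.603
v -3.162 4.454 -2.101
v -2.838 2.806 -0.559
v -1.919 3.392 -1.057
v -2.651 3.96 -0.296
v -3.419 4.616 -0.941
v -2.581 2.644 -1.719
v -3.349 3.3 -2.364
v -2.235 3.698 -2.172
v -2.278 4.511 -1.293
v -3.722 2.749 -1.367
v -3.765 3.562 -0.488
v 0.729 -2.293 2.576
v 1.126 -2.25 3.01
v -0.052 -2.385 4.099
v -0.449 -2.427 3.664
v 1.065 -2.015 2.973
v -0.113 -2.15 4.062
v 0.946 -1.828 2.868
v -0.232 -1.963 3.957
v 0.79 -1.722 2.712
v -0.388 -1.856 3.801
v 0.623 -1.714 2.532
v -0.555 -1.849 3.621
v 0.474 -1.806 2.36
v -0.704 -1.941 3.449
v 0.37 -1.982 2.225
v -0.808 -2.117 3.314
v 0.327 -2.212 2.151
v -0.851 -2.347 3.24
v 0.355 -2.456 2.15
v -0.824 -2.591 3.239
v 0.446 -2.672 2.223
v -0.732 -2.806 3.312
v 0.587 -2.822 2.357
v -0.591 -2.956 3.445
v 0.752 -2.88 2.528
v -0.426 -3.015 3.617
v 0.914 -2.837 2.708
v -0.265 -2.972 3.797
v 1.043 -2.7 2.865
v -0.135 -2.835 3.954
v 1.118 -2.492 2.972
v -0.06 -2.627 4.061
v 0.865 2.872 -2.427
v 1.33 3.583 -2.431
v 0.975 2.808 -0.973
v 0.913 3.72 -2.394
v 0.484 3.629 -2.365
v 0.156 3.335 -2.353
v 0.019 2.917 -2.361
v 0.108 2.487 -2.387
v 0.4 2.16 -2.423
v 0.817 2.024 -2.46
v 1.246 2.114 -2.489
v 1.574 2.408 -2.501
v 1.711 2.826 -2.493
v 1.622 3.256 -2.468
f 1 12 6
f 1 6 2
f 1 2 8
f 1 8 11
f 1 11 12
f 2 6 10
f 6 12 5
f 12 11 3
f 11 8 7
f 8 2 9
f 4 10 5
f 4 5 3
f 4 3 7
f 4 7 9
f 4 9 10
f 5 10 6
f 3 5 12
f 7 3 11
f 9 7 8
f 10 9 2
f 14 13 17
f 14 17 15
f 15 17 18
f 15 18 16
f 17 13 19
f 17 19 18
f 18 19 20
f 18 20 16
f 19 13 21
f 19 21 20
f 20 21 22
f 20 22 16
f 21 13 23
f 21 23 22
f 22 23 24
f 22 24 16
f 23 13 25
f 23 25 24
f 24 25 26
f 24 26 16
f 25 13 27
f 25 27 26
f 26 27 28
f 26 28 16
f 27 13 29
f 27 29 28
f 28 29 30
f 28 30 16
f 29 13 31
f 29 31 30
f 30 31 32
f 30 32 16
f 31 13 33
f 31 33 32
f 32 33 34
f 32 34 16
f 33 13 35
f 33 35 34
f 34 35 36
f 34 36 16
f 35 13 37
f 35 37 36
f 36 37 38
f 36 38 16
f 37 13 39
f 37 39 38
f 38 39 40
f 38 40 16
f 39 13 41
f 39 41 40
f 40 41 42
f 40 42 16
f 41 13 43
f 41 43 42
f 42 43 44
f 42 44 16
f 43 13 14
f 43 14 44
f 44 14 15
f 44 15 16
f 46 45 48
f 46 48 47
f 48 45 49
f 48 49 47
f 49 45 50
f 49 50 47
f 50 45 51
f 50 51 47
f 51 45 52
f 51 52 47
f 52 45 53
f 52 53 47
f 53 45 54
f 53 54 47
f 54 45 55
f 54 55 47
f 55 45 56
f 55 56 47
f 56 45 57
f 56 57 47
f 57 45 58
f 57 58 47
f 58 45 46
f 58 46 47



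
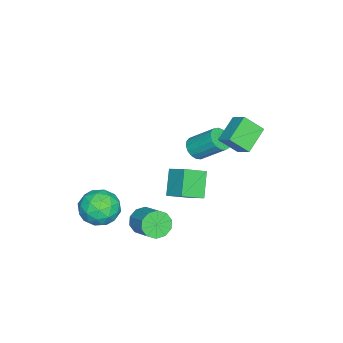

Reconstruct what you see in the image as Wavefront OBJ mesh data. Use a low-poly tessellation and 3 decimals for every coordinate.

v -3.535 0.87 -0.515
v -2.878 0.637 -0.299
v -2.788 1.997 0.892
v -3.445 2.23 0.675
v -2.807 0.859 -0.559
v -2.716 2.22 0.632
v -2.902 1.084 -0.808
v -2.811 2.444 0.382
v -3.142 1.26 -0.991
v -3.052 2.62 0.2
v -3.473 1.347 -1.065
v -3.382 2.707 0.126
v -3.817 1.324 -1.012
v -3.727 2.684 0.178
v -4.098 1.197 -0.846
v -4.007 2.557 0.344
v -4.249 0.995 -0.604
v -4.158 2.356 0.586
v -4.237 0.765 -0.342
v -4.146 2.125 0.848
v -4.064 0.559 -0.119
v -3.973 1.919 1.071
v -3.77 0.423 0.013
v -3.679 1.784 1.203
v -3.422 0.391 0.024
v -3.332 1.751 1.214
v -3.1 0.468 -0.089
v -3.01 1.828 1.102
v 2.051 0.042 -2.043
v 2.499 0.154 -2.732
v 3.458 1.15 -1.947
v 3.009 1.038 -1.257
v 2.127 0.507 -2.726
v 3.085 1.503 -1.94
v 1.726 0.682 -2.459
v 2.684 1.679 -1.673
v 1.449 0.613 -2.033
v 2.407 1.609 -1.247
v 1.402 0.326 -1.611
v 2.36 1.322 -0.825
v 1.602 -0.07 -1.353
v 2.561 0.926 -0.568
v 1.975 -0.423 -1.36
v 2.933 0.573 -0.574
v 2.376 -0.599 -1.627
v 3.334 0.398 -0.841
v 2.653 -0.529 -2.053
v 3.611 0.467 -1.267
v 2.7 -0.242 -2.475
v 3.658 0.754 -1.689
v -2.514 0.967 -1.531
v -1.961 1.974 -0.841
v -1.417 1.196 -2.743
v -0.864 2.203 -2.052
v -1.636 0.057 -0.908
v -1.083 1.064 -0.217
v -0.539 0.286 -2.119
v 0.014 1.293 -1.429
v -2.441 4.192 2.692
v -2.143 3.252 3.6
v -1.908 4.942 3.295
v -1.611 4.003 4.203
v -1.069 3.857 1.897
v -0.772 2.918 2.805
v -0.537 4.608 2.5
v -0.239 3.668 3.408
v 3.443 -1.423 -1.615
v 4.109 -1.681 -0.718
v 1.991 -2.199 -0.762
v 2.657 -2.457 0.135
v 2.394 -1.364 -0.088
v 3.291 -0.884 -0.615
v 2.809 -2.996 -0.865
v 3.706 -2.516 -1.392
v 3.716 -2.653 -0.254
v 3.46 -1.644 0.226
v 2.64 -2.236 -1.706
v 2.384 -1.227 -1.226
v 3.903 -1.484 -1.242
v 2.197 -2.396 -0.238
v 2.042 -1.754 -0.369
v 2.433 -1.905 0.158
v 3.423 -1.016 -1.181
v 3.814 -1.167 -0.654
v 2.806 -0.981 -0.283
v 2.286 -2.713 -0.826
v 2.677 -2.864 -0.299
v 3.667 -1.975 -1.638
v 4.058 -2.126 -1.111
v 3.294 -2.899 -1.197
v 4.064 -2.207 -0.442
v 3.21 -2.663 0.06
v 3.3 -2.98 -0.528
v 3.828 -2.698 -0.838
v 3.913 -1.614 -0.159
v 3.059 -2.07 0.342
v 2.905 -1.428 0.211
v 3.432 -1.146 -0.099
v 3.682 -2.185 0.113
v 3.041 -1.81 -1.822
v 2.187 -2.266 -1.321
v 2.668 -2.734 -1.381
v 3.195 -2.452 -1.691
v 2.89 -1.217 -1.54
v 2.036 -1.673 -1.038
v 2.272 -1.182 -0.642
v 2.8 -0.9 -0.952
v 2.418 -1.695 -1.593
f 2 1 5
f 2 5 3
f 3 5 6
f 3 6 4
f 5 1 7
f 5 7 6
f 6 7 8
f 6 8 4
f 7 1 9
f 7 9 8
f 8 9 10
f 8 10 4
f 9 1 11
f 9 11 10
f 10 11 12
f 10 12 4
f 11 1 13
f 11 13 12
f 12 13 14
f 12 14 4
f 13 1 15
f 13 15 14
f 14 15 16
f 14 16 4
f 15 1 17
f 15 17 16
f 16 17 18
f 16 18 4
f 17 1 19
f 17 19 18
f 18 19 20
f 18 20 4
f 19 1 21
f 19 21 20
f 20 21 22
f 20 22 4
f 21 1 23
f 21 23 22
f 22 23 24
f 22 24 4
f 23 1 25
f 23 25 24
f 24 25 26
f 24 26 4
f 25 1 27
f 25 27 26
f 26 27 28
f 26 28 4
f 27 1 2
f 27 2 28
f 28 2 3
f 28 3 4
f 30 29 33
f 30 33 31
f 31 33 34
f 31 34 32
f 33 29 35
f 33 35 34
f 34 35 36
f 34 36 32
f 35 29 37
f 35 37 36
f 36 37 38
f 36 38 32
f 37 29 39
f 37 39 38
f 38 39 40
f 38 40 32
f 39 29 41
f 39 41 40
f 40 41 42
f 40 42 32
f 41 29 43
f 41 43 42
f 42 43 44
f 42 44 32
f 43 29 45
f 43 45 44
f 44 45 46
f 44 46 32
f 45 29 47
f 45 47 46
f 46 47 48
f 46 48 32
f 47 29 49
f 47 49 48
f 48 49 50
f 48 50 32
f 49 29 30
f 49 30 50
f 50 30 31
f 50 31 32
f 52 54 51
f 55 52 51
f 51 54 53
f 53 55 51
f 52 58 54
f 56 52 55
f 56 58 52
f 54 58 53
f 57 55 53
f 53 58 57
f 57 56 55
f 58 56 57
f 60 62 59
f 63 60 59
f 59 62 61
f 61 63 59
f 60 66 62
f 64 60 63
f 64 66 60
f 62 66 61
f 65 63 61
f 61 66 65
f 65 64 63
f 66 64 65
f 67 104 83
f 104 78 107
f 83 107 72
f 104 107 83
f 67 83 79
f 83 72 84
f 79 84 68
f 83 84 79
f 67 79 88
f 79 68 89
f 88 89 74
f 79 89 88
f 67 88 100
f 88 74 103
f 100 103 77
f 88 103 100
f 67 100 104
f 100 77 108
f 104 108 78
f 100 108 104
f 68 84 95
f 84 72 98
f 95 98 76
f 84 98 95
f 72 107 85
f 107 78 106
f 85 106 71
f 107 106 85
f 78 108 105
f 108 77 101
f 105 101 69
f 108 101 105
f 77 103 102
f 103 74 90
f 102 90 73
f 103 90 102
f 74 89 94
f 89 68 91
f 94 91 75
f 89 91 94
f 70 96 82
f 96 76 97
f 82 97 71
f 96 97 82
f 70 82 80
f 82 71 81
f 80 81 69
f 82 81 80
f 70 80 87
f 80 69 86
f 87 86 73
f 80 86 87
f 70 87 92
f 87 73 93
f 92 93 75
f 87 93 92
f 70 92 96
f 92 75 99
f 96 99 76
f 92 99 96
f 71 97 85
f 97 76 98
f 85 98 72
f 97 98 85
f 69 81 105
f 81 71 106
f 105 106 78
f 81 106 105
f 73 86 102
f 86 69 101
f 102 101 77
f 86 101 102
f 75 93 94
f 93 73 90
f 94 90 74
f 93 90 94
f 76 99 95
f 99 75 91
f 95 91 68
f 99 91 95



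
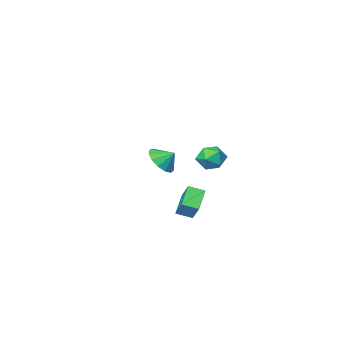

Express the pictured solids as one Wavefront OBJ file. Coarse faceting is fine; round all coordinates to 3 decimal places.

v 2.095 2.972 -0.672
v 2.251 3.846 0.304
v 2.989 3.786 -1.544
v 3.145 4.66 -0.567
v 2.855 2.48 -0.353
v 3.011 3.354 0.624
v 3.749 3.294 -1.224
v 3.905 4.168 -0.248
v 0.805 3.709 2.453
v 1.481 3.941 3.007
v 1.679 2.739 1.793
v 2.355 2.971 2.347
v 1.637 2.526 2.67
v 1.097 3.125 3.078
v 2.063 3.555 1.722
v 1.523 4.154 2.13
v 2.258 3.845 2.555
v 1.995 3.209 3.142
v 1.165 3.471 1.658
v 0.902 2.835 2.245
v 0.566 -3.554 -0.07
v 1.259 -2.768 -0.142
v 0.014 -3.006 0.59
v 0.853 -2.672 -0.562
v 0.356 -2.855 -0.825
v -0.074 -3.261 -0.849
v -0.301 -3.759 -0.625
v -0.253 -4.192 -0.225
v 0.055 -4.423 0.224
v 0.526 -4.378 0.58
v 1.009 -4.071 0.729
v 1.352 -3.6 0.625
v 1.445 -3.114 0.3
f 2 4 1
f 5 2 1
f 1 4 3
f 3 5 1
f 2 8 4
f 6 2 5
f 6 8 2
f 4 8 3
f 7 5 3
f 3 8 7
f 7 6 5
f 8 6 7
f 9 20 14
f 9 14 10
f 9 10 16
f 9 16 19
f 9 19 20
f 10 14 18
f 14 20 13
f 20 19 11
f 19 16 15
f 16 10 17
f 12 18 13
f 12 13 11
f 12 11 15
f 12 15 17
f 12 17 18
f 13 18 14
f 11 13 20
f 15 11 19
f 17 15 16
f 18 17 10
f 22 21 24
f 22 24 23
f 24 21 25
f 24 25 23
f 25 21 26
f 25 26 23
f 26 21 27
f 26 27 23
f 27 21 28
f 27 28 23
f 28 21 29
f 28 29 23
f 29 21 30
f 29 30 23
f 30 21 31
f 30 31 23
f 31 21 32
f 31 32 23
f 32 21 33
f 32 33 23
f 33 21 22
f 33 22 23

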